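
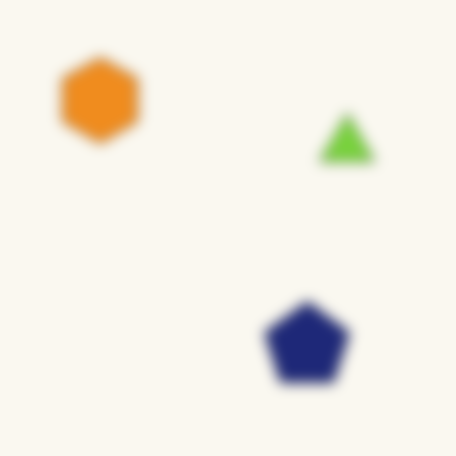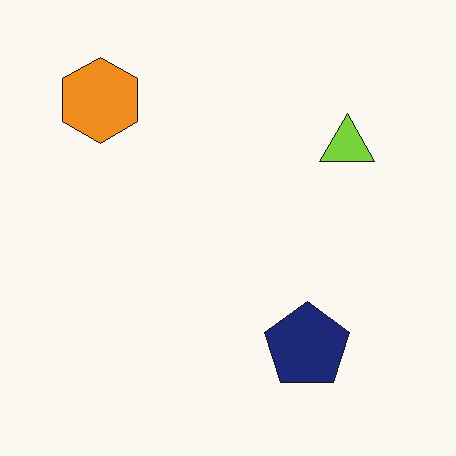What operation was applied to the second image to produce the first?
The transformation is: heavily blurred.

Shape edges and outlines are uniformly softened across the whole image.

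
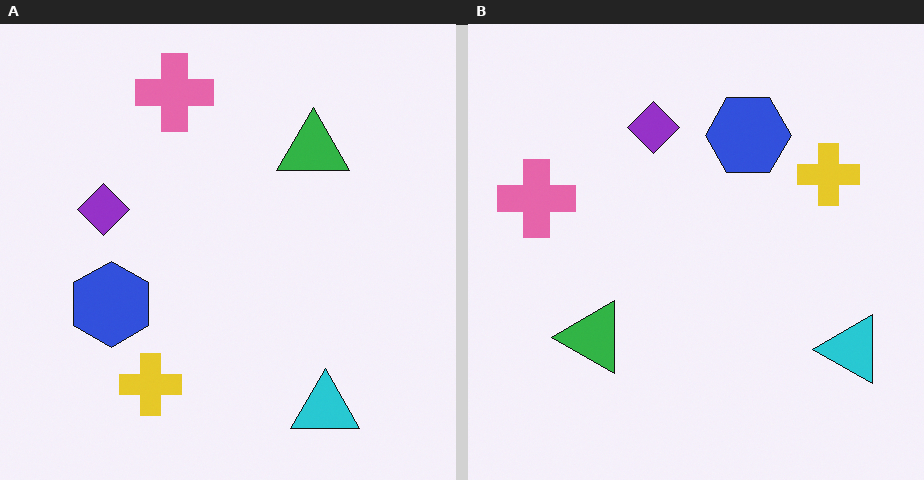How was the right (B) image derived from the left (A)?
Transposed (reflected across the top-left ↔ bottom-right diagonal).

Shapes have swapped their row and column positions — what was in the top-right is now in the bottom-left — a diagonal reflection.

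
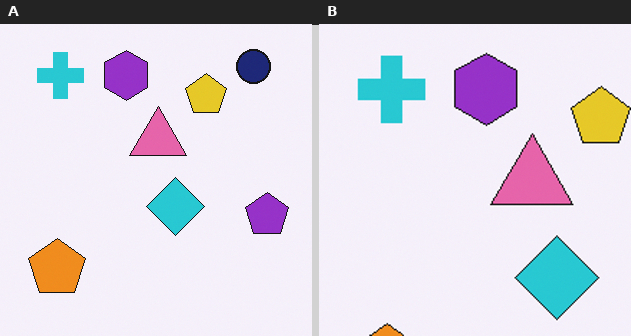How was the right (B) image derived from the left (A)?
It was cropped to a modestly smaller region and rescaled.

The visible shapes are larger and the field of view is narrower; shapes near the original edges may be partly or wholly outside the frame — a crop-and-rescale.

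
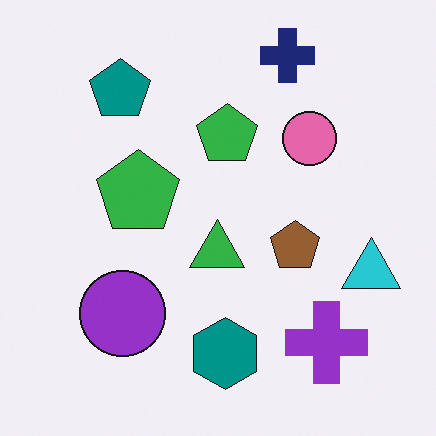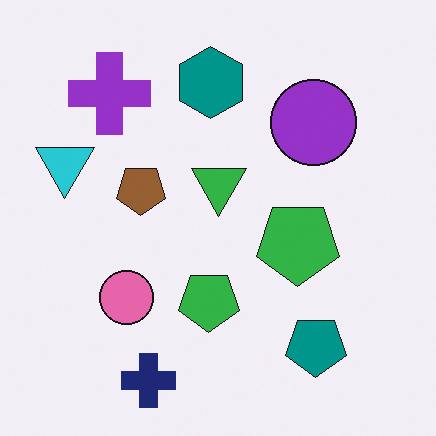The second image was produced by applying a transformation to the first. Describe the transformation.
This is the original image rotated 180°.

The navy cross sits in the top of the first image and the bottom of the second — consistent with a whole-image 180° rotation.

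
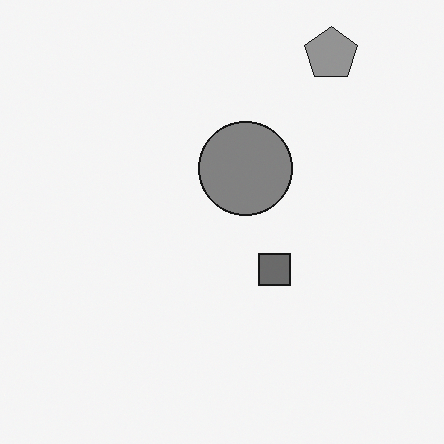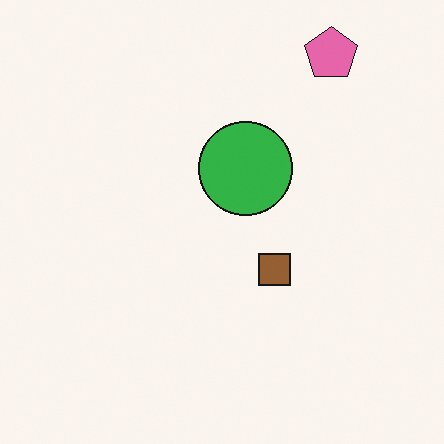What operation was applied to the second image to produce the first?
The image was converted to grayscale.

All color is removed — every shape is now a shade of grey.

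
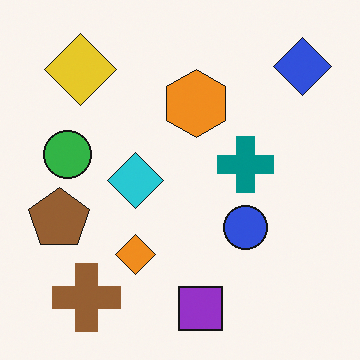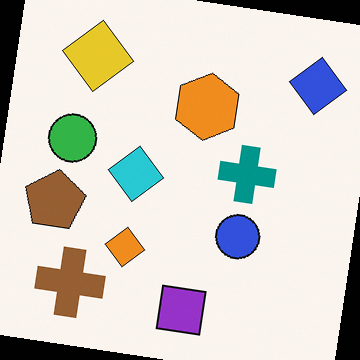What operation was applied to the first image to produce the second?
The image was rotated clockwise by a small amount.

Every shape is tilted by the same angle and the image corners show triangular fill wedges — a whole-image rotation by a non-right angle.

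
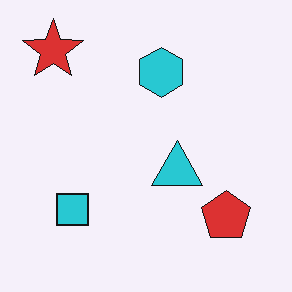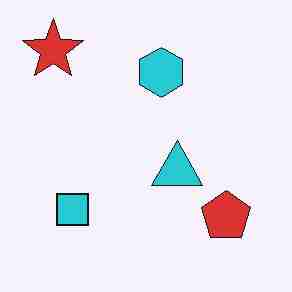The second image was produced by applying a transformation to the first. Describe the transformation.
Degraded with heavy JPEG compression.

Blocky 8×8 compression artifacts appear around shape edges and the flat background shows ringing — characteristic JPEG degradation.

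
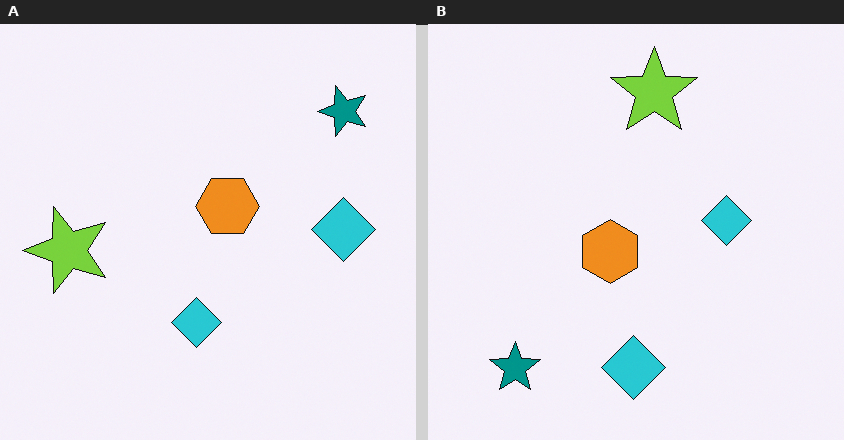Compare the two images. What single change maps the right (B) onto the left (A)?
This is the original image transposed (reflected across the top-left ↔ bottom-right diagonal).

Shapes have swapped their row and column positions — what was in the top-right is now in the bottom-left — a diagonal reflection.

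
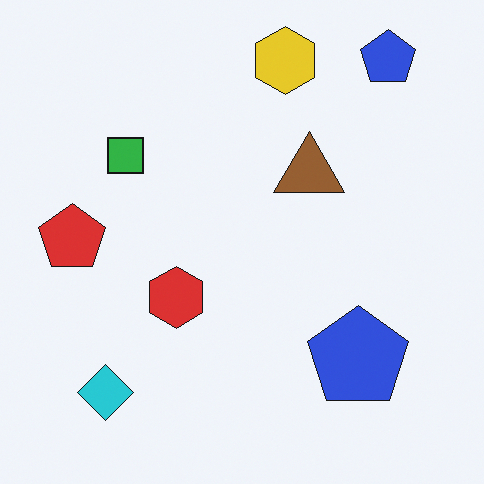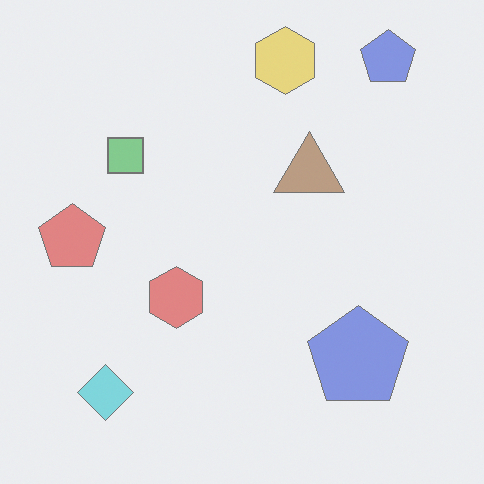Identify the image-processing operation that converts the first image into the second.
Washed out (contrast reduced).

Tones are pushed toward mid-grey across the whole image — a global contrast change.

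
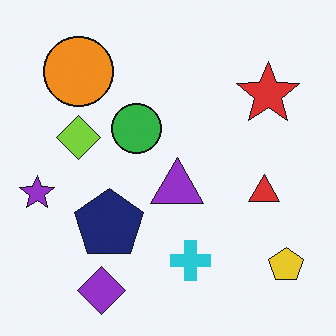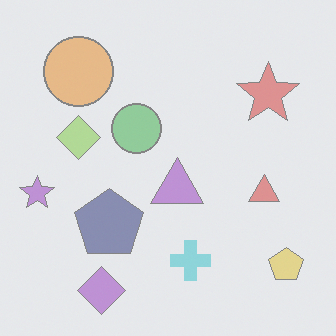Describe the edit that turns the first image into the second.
This is the original image washed out (contrast reduced).

Tones are pushed toward mid-grey across the whole image — a global contrast change.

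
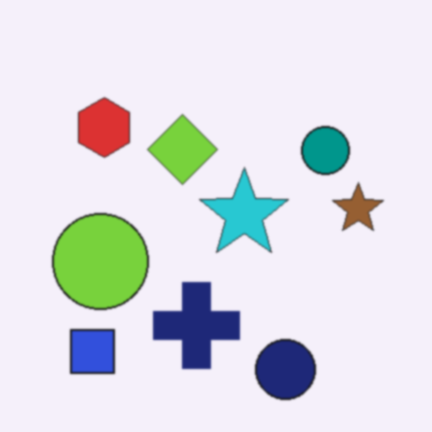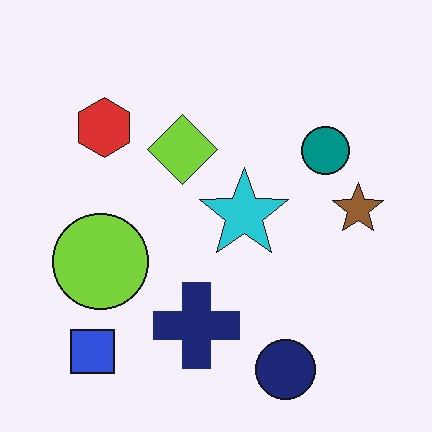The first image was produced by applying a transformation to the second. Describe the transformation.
Lightly blurred.

Shape edges and outlines are uniformly softened across the whole image.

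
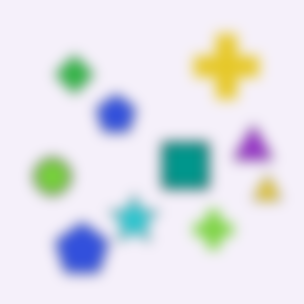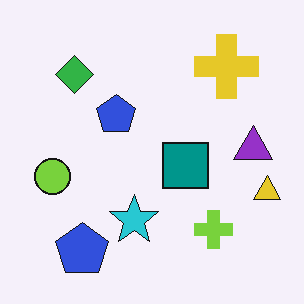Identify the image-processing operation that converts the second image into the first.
It was heavily blurred.

Shape edges and outlines are uniformly softened across the whole image.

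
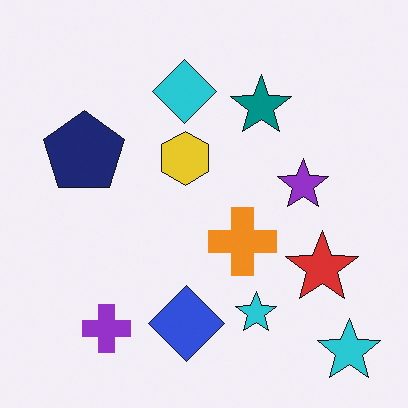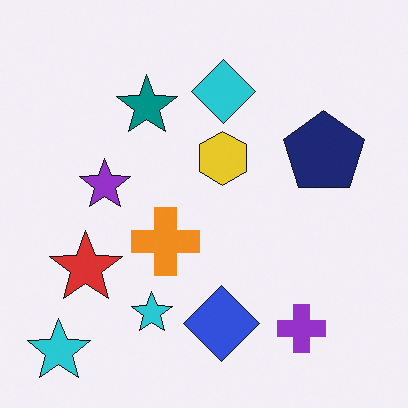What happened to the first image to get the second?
It was flipped horizontally (left ↔ right).

The navy pentagon is in the left of the first image and the right of the second — shapes on opposite sides of the vertical midline have swapped in a mirror flip.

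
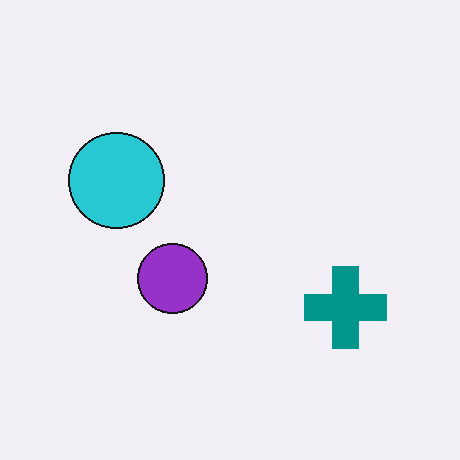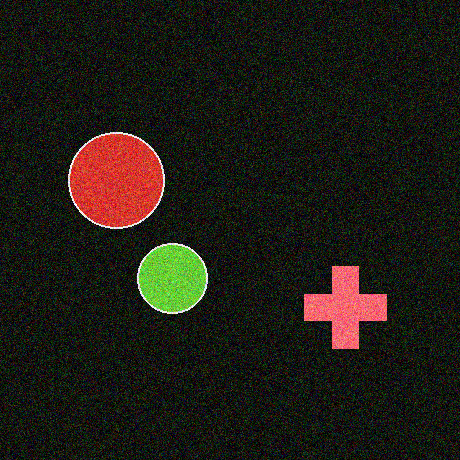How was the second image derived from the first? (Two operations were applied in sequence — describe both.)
This is the original image color-inverted (negative), then degraded with visible gaussian noise.

The light background has become dark and every shape's color is its complement — a photographic negative. Random speckle covers the whole image, including the flat background.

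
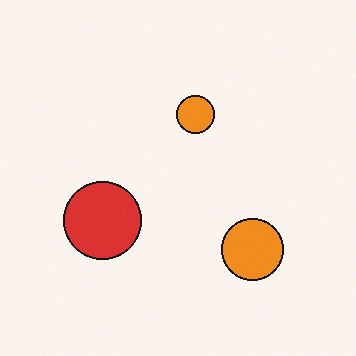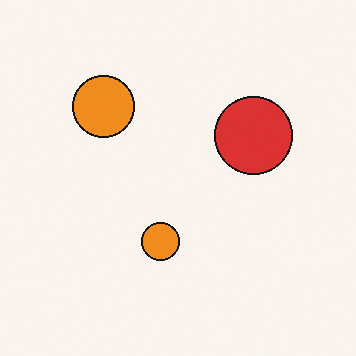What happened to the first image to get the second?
The image was rotated 180°.

The red circle sits in the left of the first image and the right of the second — consistent with a whole-image 180° rotation.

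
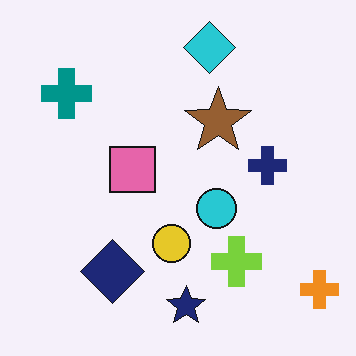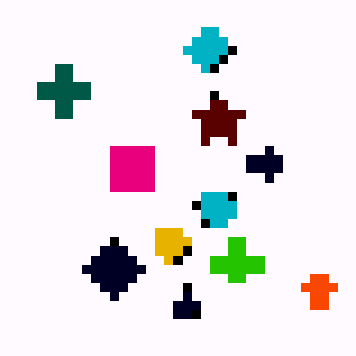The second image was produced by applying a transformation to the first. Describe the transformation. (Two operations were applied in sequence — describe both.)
This is the original image given much higher contrast, then coarsely pixelated.

Tones are pushed away from mid-grey across the whole image — a global contrast change. Shapes are reduced to large square blocks; fine edges and outlines are lost — a downscale-then-upscale (mosaic) effect.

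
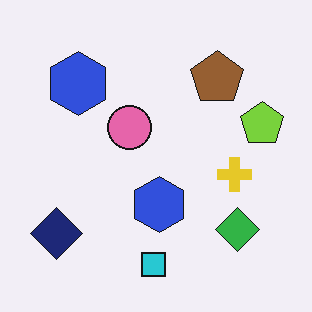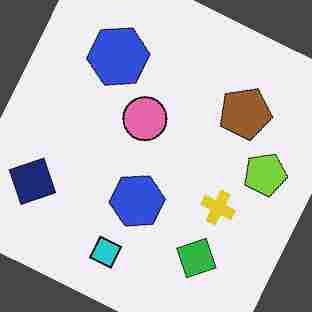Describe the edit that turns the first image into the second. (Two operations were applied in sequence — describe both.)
Rotated clockwise by a clearly visible amount, then heavily JPEG-compressed with obvious blocking artifacts.

Every shape is tilted by the same angle and the image corners show triangular fill wedges — a whole-image rotation by a non-right angle. Blocky 8×8 compression artifacts appear around shape edges and the flat background shows ringing — characteristic JPEG degradation.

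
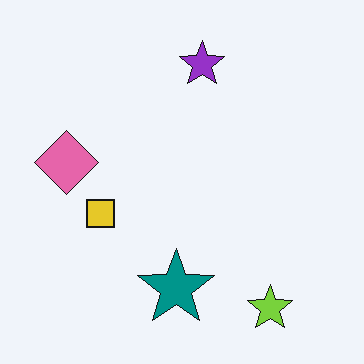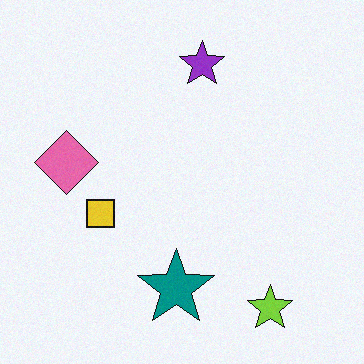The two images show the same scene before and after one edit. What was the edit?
Degraded with subtle gaussian noise.

Random speckle covers the whole image, including the flat background.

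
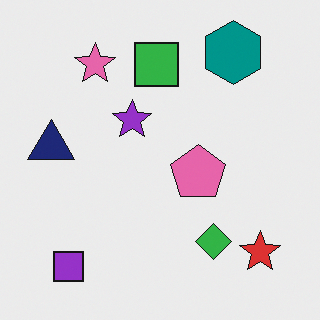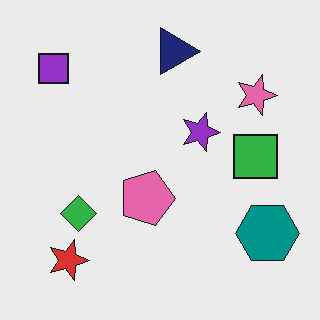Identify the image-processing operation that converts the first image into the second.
It was rotated 90° clockwise.

The purple square sits in the bottom-left of the first image and the top-left of the second — consistent with a whole-image 90° clockwise rotation.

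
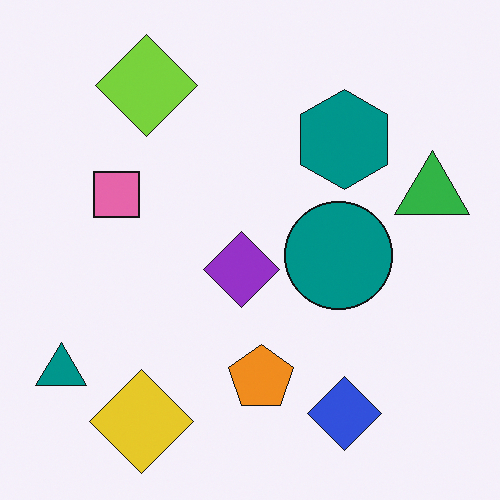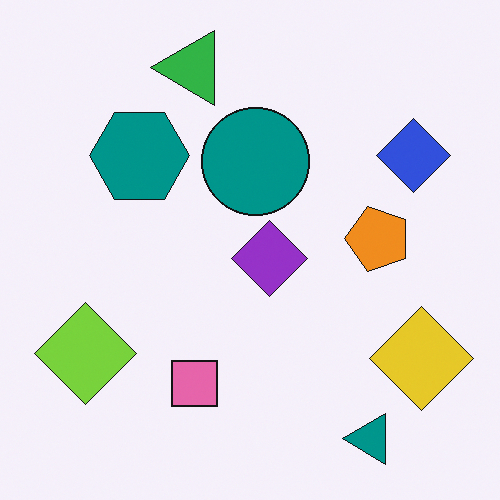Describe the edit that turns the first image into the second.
The transformation is: rotated 90° counter-clockwise.

The teal triangle sits in the bottom-left of the first image and the bottom-right of the second — consistent with a whole-image 90° counter-clockwise rotation.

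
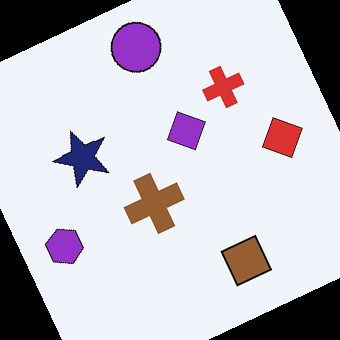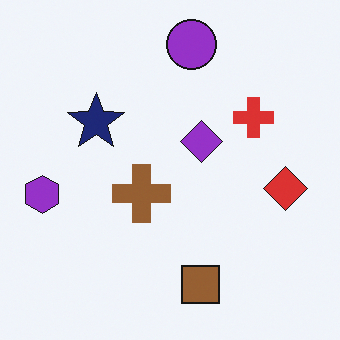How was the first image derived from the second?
Rotated counter-clockwise by a clearly visible amount.

Every shape is tilted by the same angle and the image corners show triangular fill wedges — a whole-image rotation by a non-right angle.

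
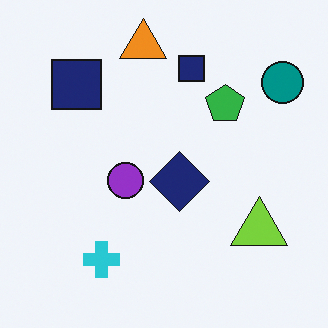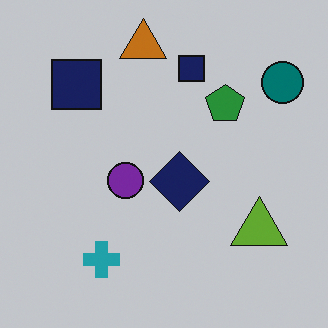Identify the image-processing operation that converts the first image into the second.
Slightly darkened.

Every pixel — background and shapes alike — is uniformly darkened.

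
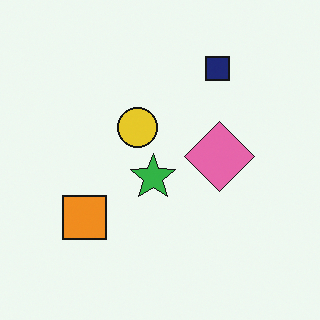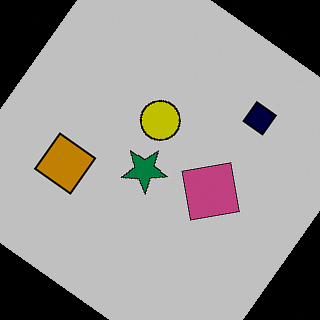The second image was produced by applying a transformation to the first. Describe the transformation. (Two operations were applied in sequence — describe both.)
Aggressively posterized, then rotated clockwise by a large amount — several tens of degrees.

Each flat color has snapped to a coarser quantized level — most visibly, the near-white background has dropped to a flat grey. Every shape is tilted by the same angle and the image corners show triangular fill wedges — a whole-image rotation by a non-right angle.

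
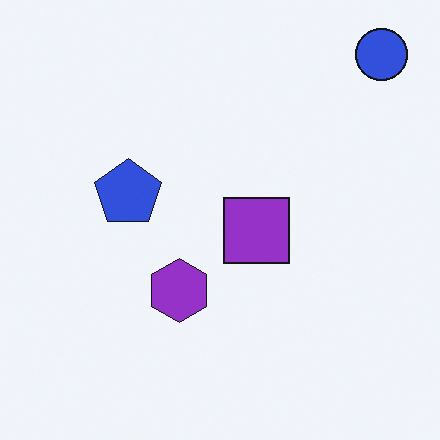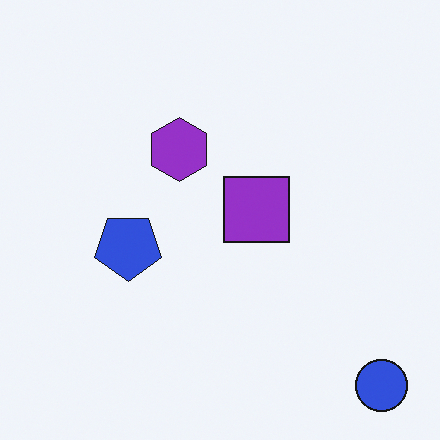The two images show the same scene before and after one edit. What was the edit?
It was flipped vertically (top ↔ bottom).

The blue circle is in the top-right of the first image and the bottom-right of the second — shapes on opposite sides of the horizontal midline have swapped in a mirror flip.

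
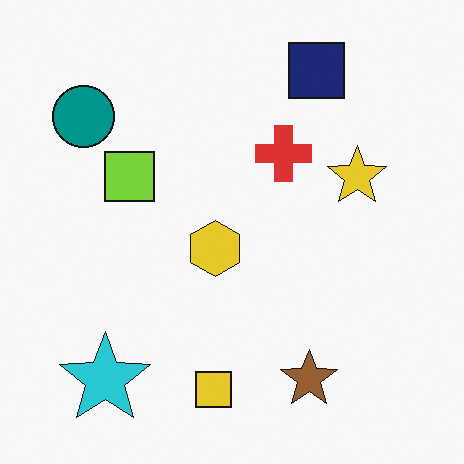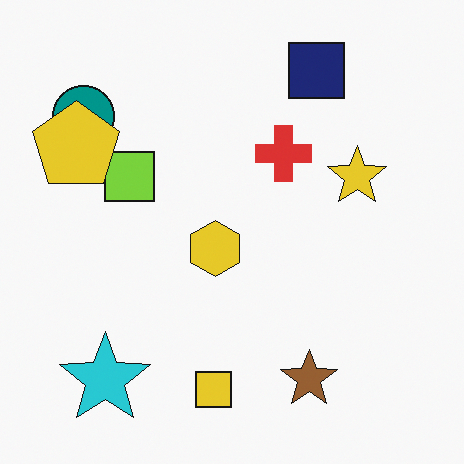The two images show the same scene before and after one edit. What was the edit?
The transformation is: overlaid with an additional yellow pentagon.

A yellow pentagon appears in the second image that is absent from the first.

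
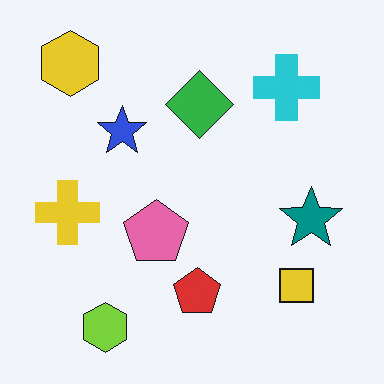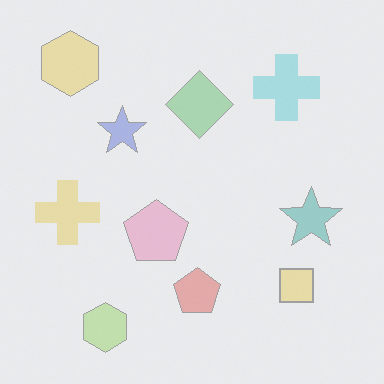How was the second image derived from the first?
This is the original image given much lower contrast.

Tones are pushed toward mid-grey across the whole image — a global contrast change.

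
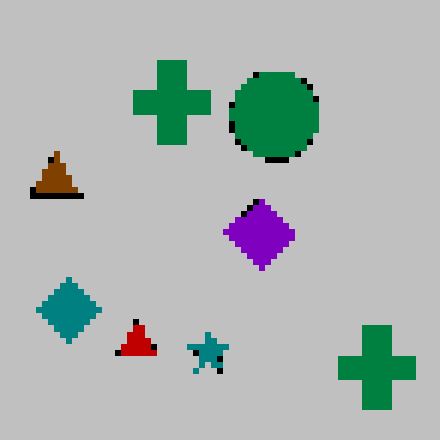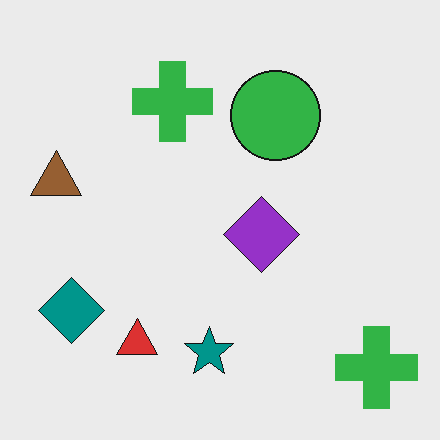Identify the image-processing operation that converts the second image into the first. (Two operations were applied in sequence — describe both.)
The image was aggressively posterized, then pixelated into visible square blocks.

Each flat color has snapped to a coarser quantized level — most visibly, the near-white background has dropped to a flat grey. Shapes are reduced to large square blocks; fine edges and outlines are lost — a downscale-then-upscale (mosaic) effect.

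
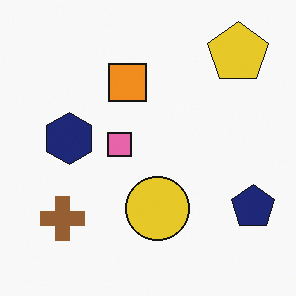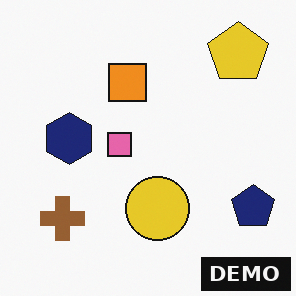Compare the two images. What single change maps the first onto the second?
The second image is the first watermarked with the text "DEMO" in the lower-right corner.

A dark label reading "DEMO" appears in the lower-right corner.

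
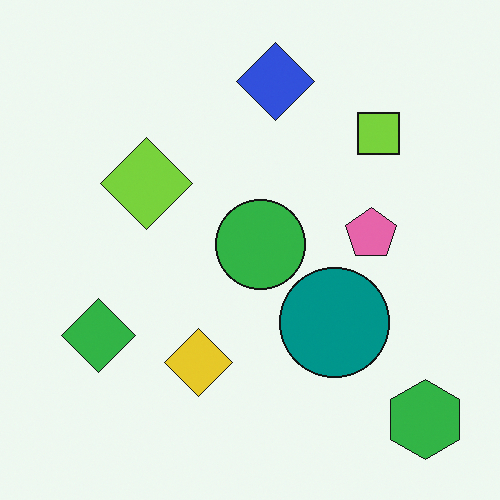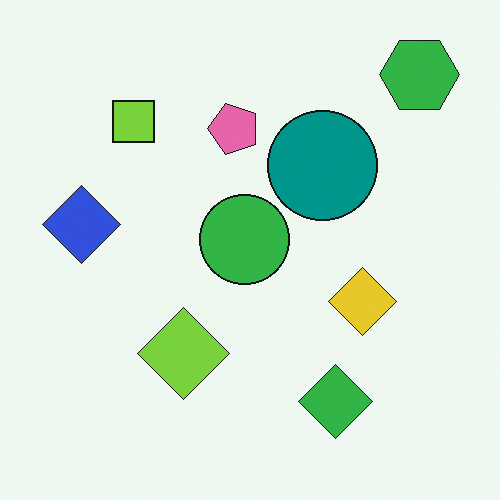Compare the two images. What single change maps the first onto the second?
Rotated 90° counter-clockwise.

The green hexagon sits in the bottom-right of the first image and the top-right of the second — consistent with a whole-image 90° counter-clockwise rotation.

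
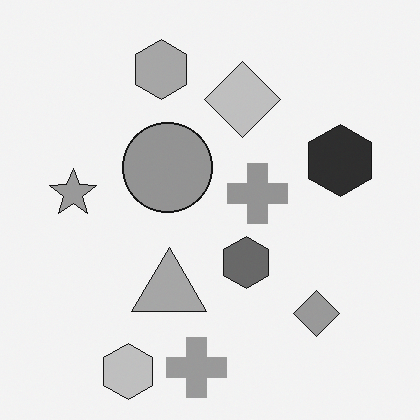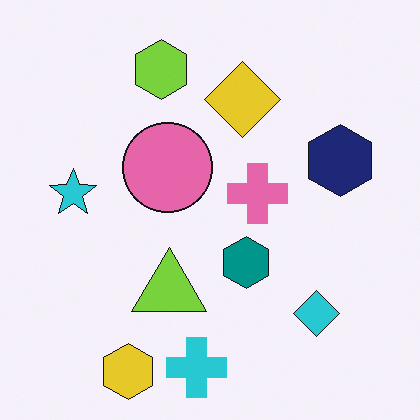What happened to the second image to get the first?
This is the original image converted to grayscale.

All color is removed — every shape is now a shade of grey.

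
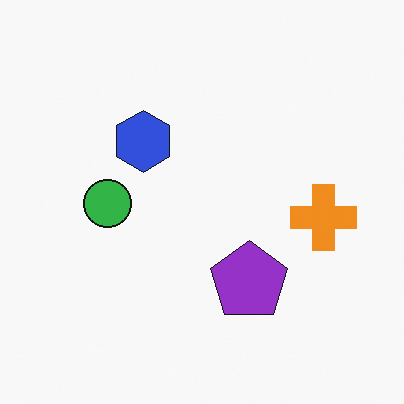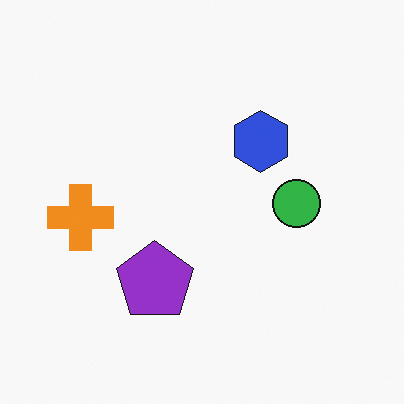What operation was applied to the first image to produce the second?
The transformation is: flipped horizontally (left ↔ right).

The orange cross is in the right of the first image and the left of the second — shapes on opposite sides of the vertical midline have swapped in a mirror flip.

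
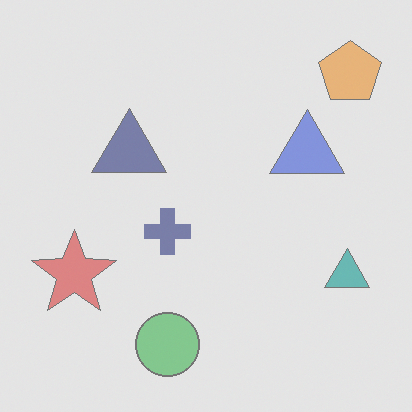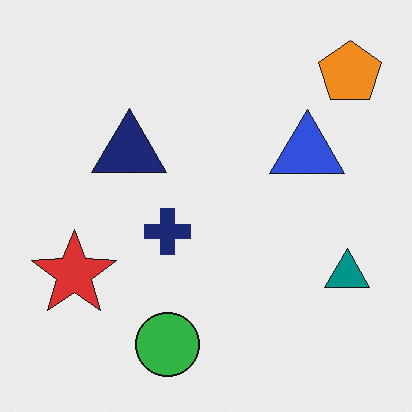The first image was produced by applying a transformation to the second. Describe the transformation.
The image was washed out (contrast reduced).

Tones are pushed toward mid-grey across the whole image — a global contrast change.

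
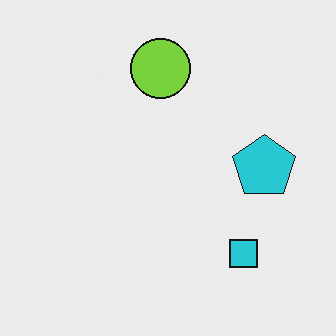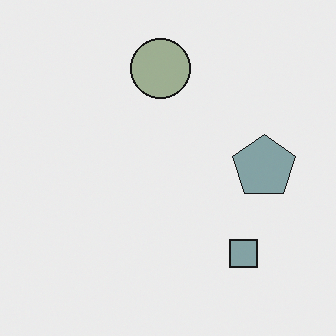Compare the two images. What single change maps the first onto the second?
The transformation is: made much more muted (saturation change).

All colors are more muted and greyish — a global saturation change.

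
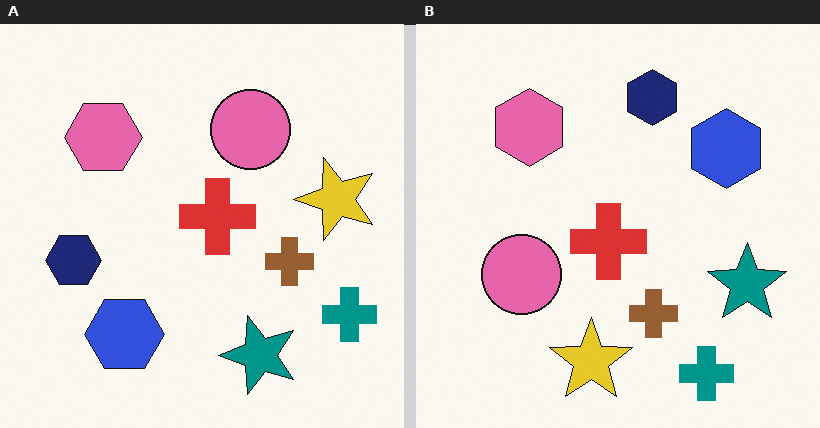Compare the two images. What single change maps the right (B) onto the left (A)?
The image was transposed (reflected across the top-left ↔ bottom-right diagonal).

Shapes have swapped their row and column positions — what was in the top-right is now in the bottom-left — a diagonal reflection.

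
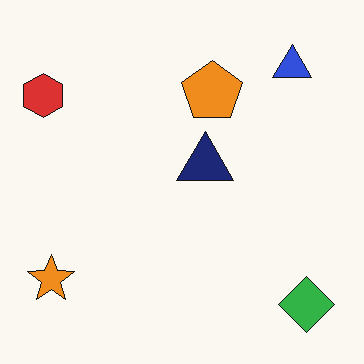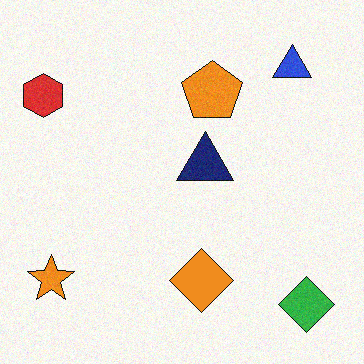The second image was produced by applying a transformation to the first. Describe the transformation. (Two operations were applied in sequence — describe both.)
Degraded with subtle gaussian noise, then overlaid with an additional orange diamond.

Random speckle covers the whole image, including the flat background. An orange diamond appears in the second image that is absent from the first.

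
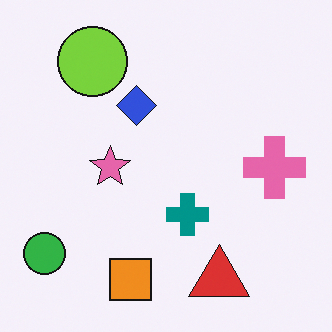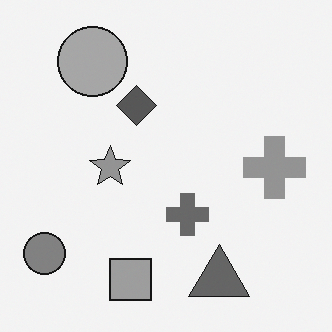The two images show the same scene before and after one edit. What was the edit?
The second image is the first converted to grayscale.

All color is removed — every shape is now a shade of grey.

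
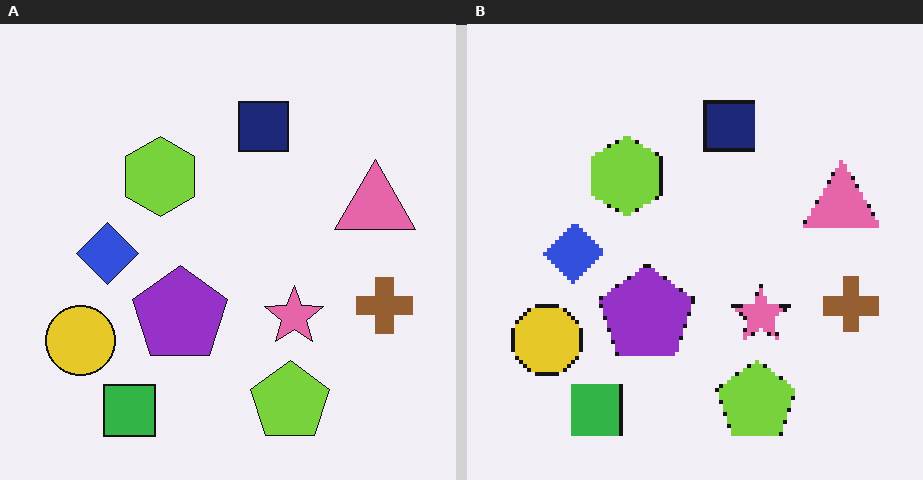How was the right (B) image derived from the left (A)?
Lightly pixelated (a mild mosaic effect).

Shapes are reduced to large square blocks; fine edges and outlines are lost — a downscale-then-upscale (mosaic) effect.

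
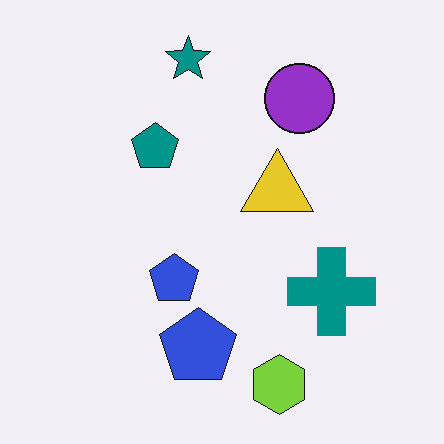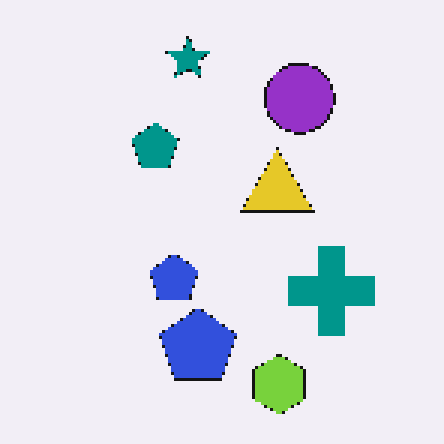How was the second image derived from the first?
It was mildly pixelated.

Shapes are reduced to large square blocks; fine edges and outlines are lost — a downscale-then-upscale (mosaic) effect.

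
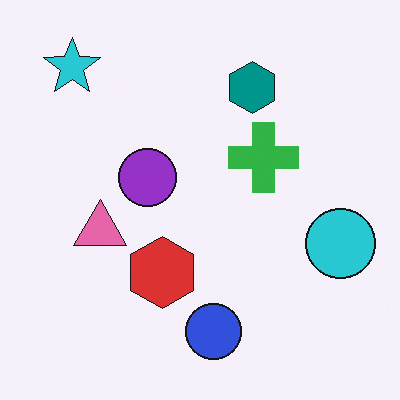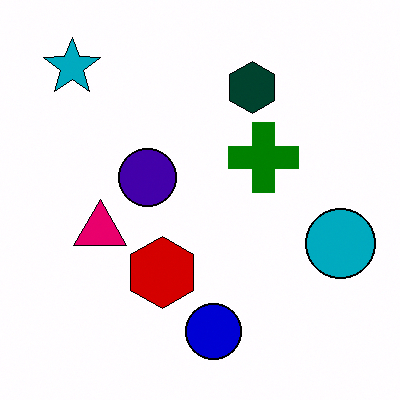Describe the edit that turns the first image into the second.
It was given much higher contrast.

Tones are pushed away from mid-grey across the whole image — a global contrast change.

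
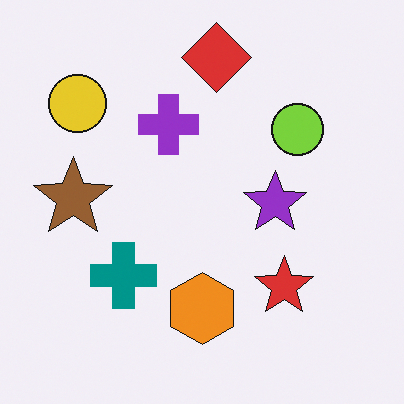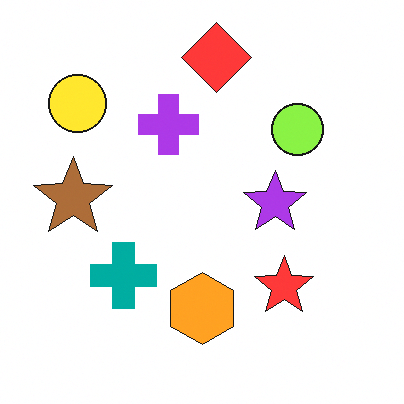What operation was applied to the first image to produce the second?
It was slightly brightened.

Every pixel — background and shapes alike — is uniformly brightened.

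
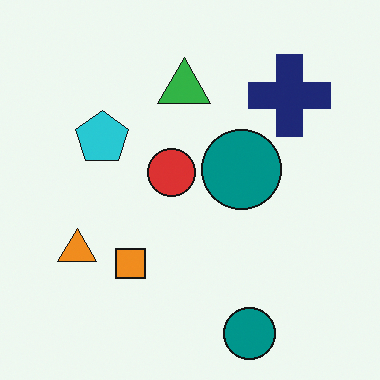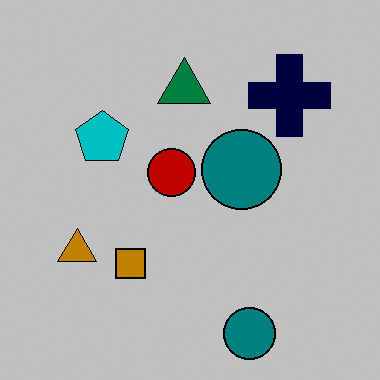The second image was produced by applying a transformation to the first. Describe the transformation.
It was aggressively posterized.

Each flat color has snapped to a coarser quantized level — most visibly, the near-white background has dropped to a flat grey.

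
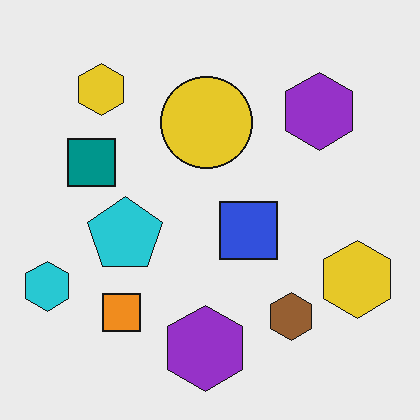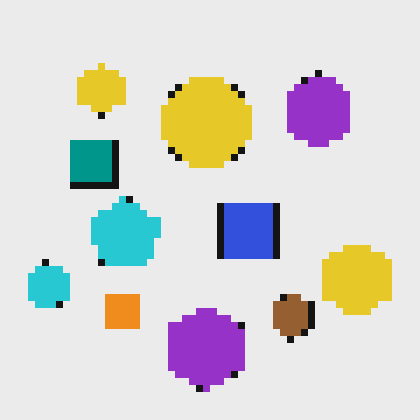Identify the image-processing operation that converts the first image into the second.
This is the original image pixelated into visible square blocks.

Shapes are reduced to large square blocks; fine edges and outlines are lost — a downscale-then-upscale (mosaic) effect.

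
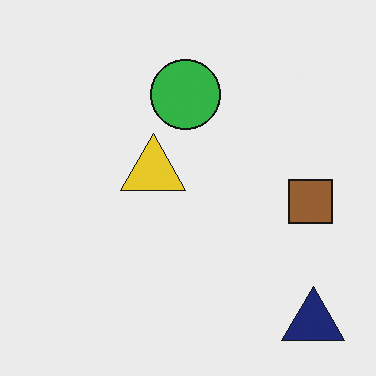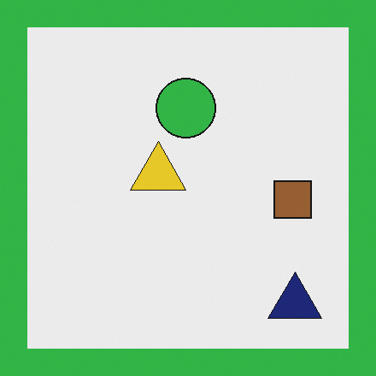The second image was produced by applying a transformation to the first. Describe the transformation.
This is the original image framed with a green border.

A solid green frame runs around the edge of the second image, with the content slightly shrunk inside it.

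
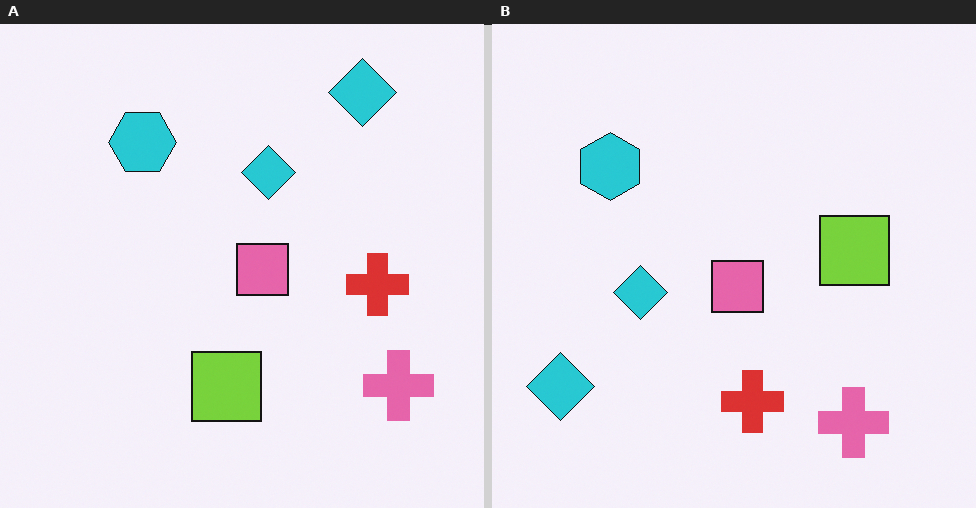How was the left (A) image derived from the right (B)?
This is the original image transposed (reflected across the top-left ↔ bottom-right diagonal).

Shapes have swapped their row and column positions — what was in the top-right is now in the bottom-left — a diagonal reflection.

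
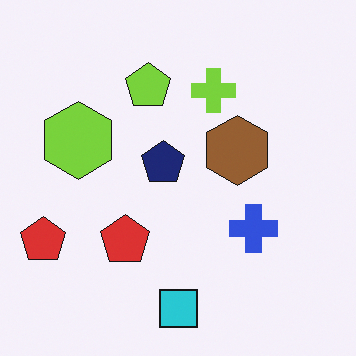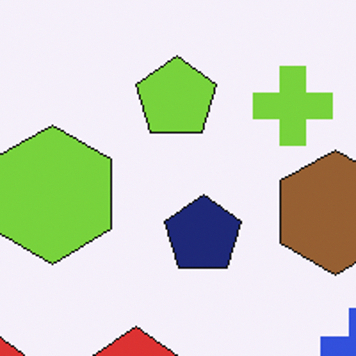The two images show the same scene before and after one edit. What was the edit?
The image was cropped tightly and scaled back up.

The visible shapes are larger and the field of view is narrower; shapes near the original edges may be partly or wholly outside the frame — a crop-and-rescale.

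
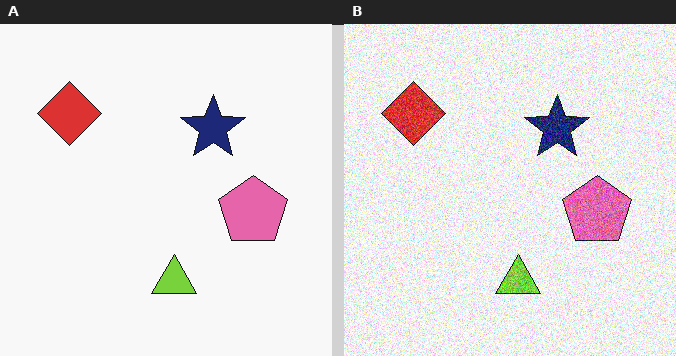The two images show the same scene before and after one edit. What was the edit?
Degraded with strong gaussian noise.

Random speckle covers the whole image, including the flat background.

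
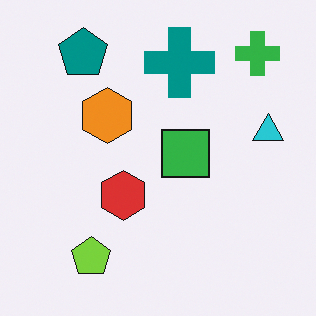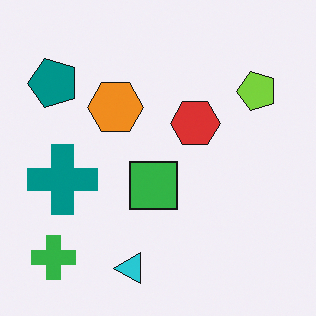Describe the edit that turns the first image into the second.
The image was transposed (reflected across the top-left ↔ bottom-right diagonal).

Shapes have swapped their row and column positions — what was in the top-right is now in the bottom-left — a diagonal reflection.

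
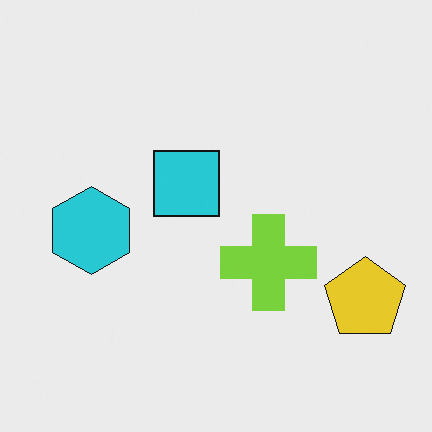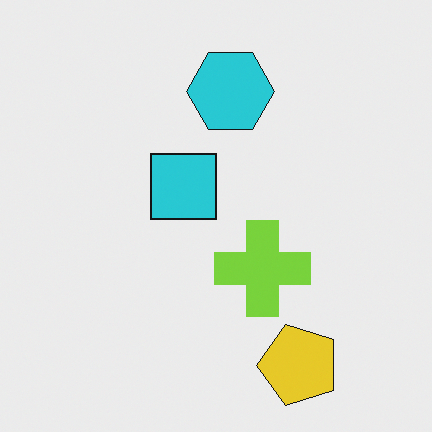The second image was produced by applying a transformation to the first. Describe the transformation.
Transposed (reflected across the top-left ↔ bottom-right diagonal).

Shapes have swapped their row and column positions — what was in the top-right is now in the bottom-left — a diagonal reflection.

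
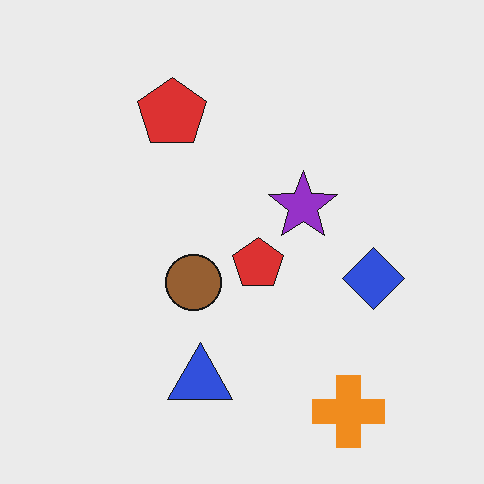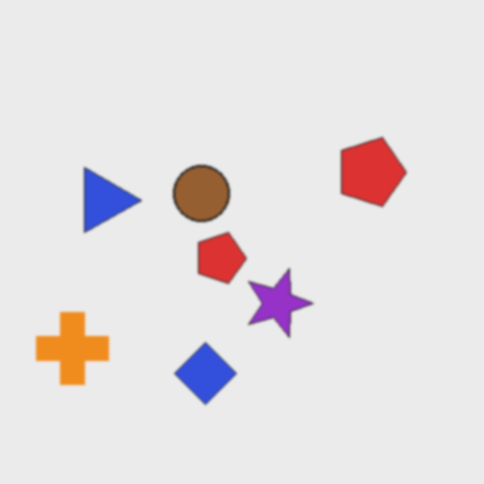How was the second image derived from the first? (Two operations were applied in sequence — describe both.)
The image was rotated 90° clockwise, then slightly softened.

The orange cross sits in the bottom-right of the first image and the bottom-left of the second — consistent with a whole-image 90° clockwise rotation. Shape edges and outlines are uniformly softened across the whole image.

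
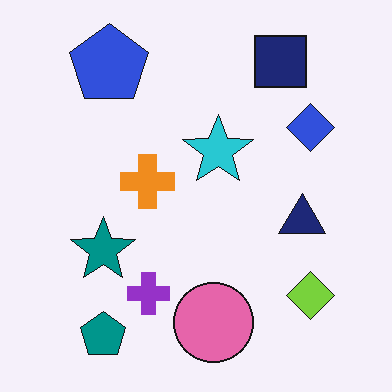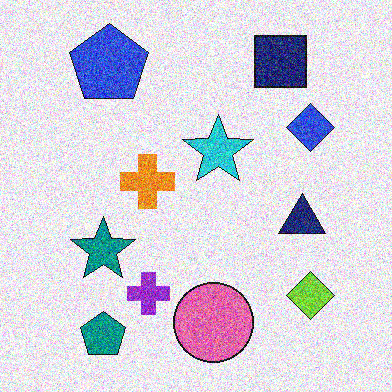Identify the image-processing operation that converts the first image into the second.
Degraded with strong gaussian noise.

Random speckle covers the whole image, including the flat background.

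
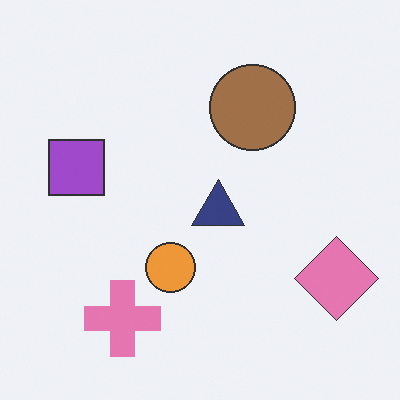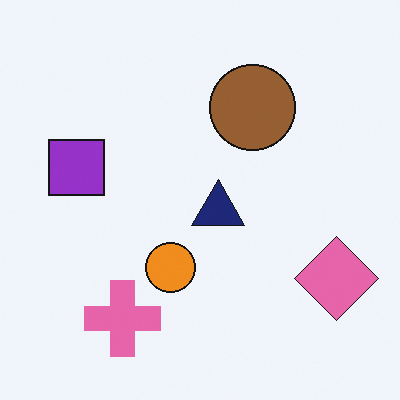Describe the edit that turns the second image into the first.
The image was given slightly reduced contrast.

Tones are pushed toward mid-grey across the whole image — a global contrast change.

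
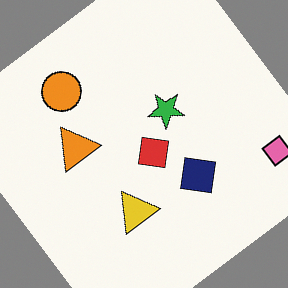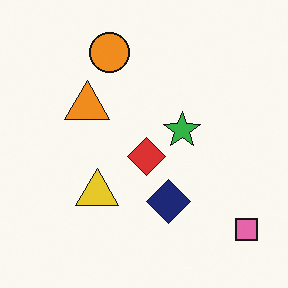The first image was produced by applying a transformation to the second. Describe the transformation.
This is the original image rotated counter-clockwise by a large amount — several tens of degrees.

Every shape is tilted by the same angle and the image corners show triangular fill wedges — a whole-image rotation by a non-right angle.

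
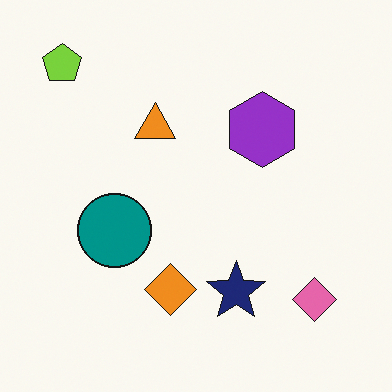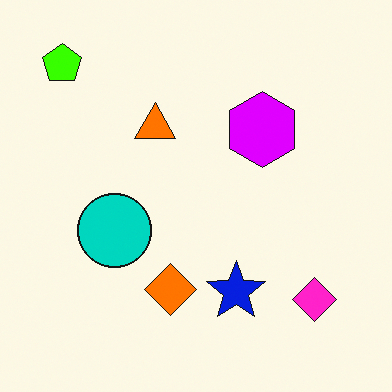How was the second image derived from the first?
The transformation is: heavily oversaturated.

All colors are more vivid — a global saturation change.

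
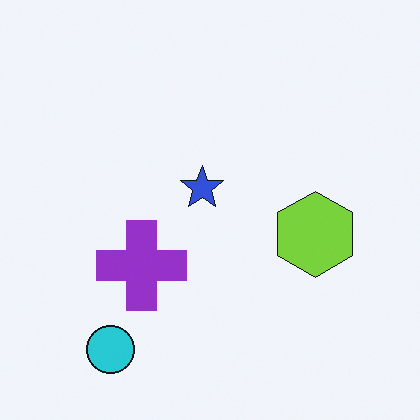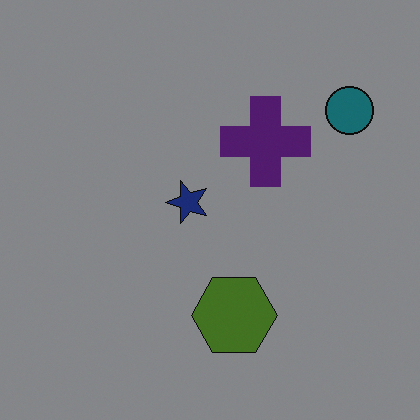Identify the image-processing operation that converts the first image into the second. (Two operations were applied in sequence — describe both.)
The image was transposed (reflected across the top-left ↔ bottom-right diagonal), then darkened a lot.

Shapes have swapped their row and column positions — what was in the top-right is now in the bottom-left — a diagonal reflection. Every pixel — background and shapes alike — is uniformly darkened.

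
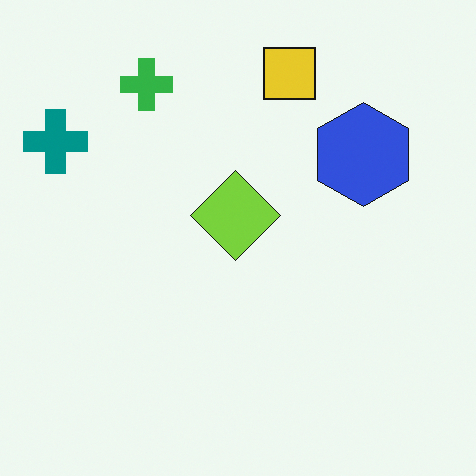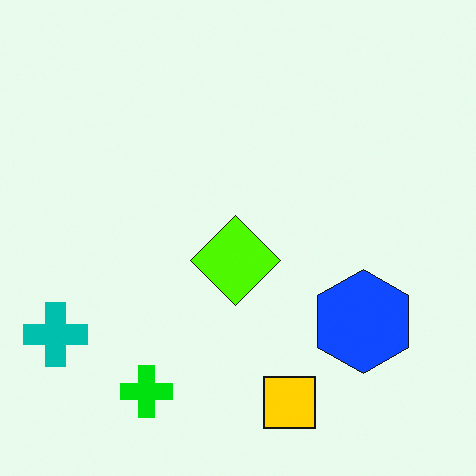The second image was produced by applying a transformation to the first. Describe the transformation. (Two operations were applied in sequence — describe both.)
This is the original image flipped vertically (top ↔ bottom), then heavily oversaturated.

The yellow square is in the top of the first image and the bottom of the second — shapes on opposite sides of the horizontal midline have swapped in a mirror flip. All colors are more vivid — a global saturation change.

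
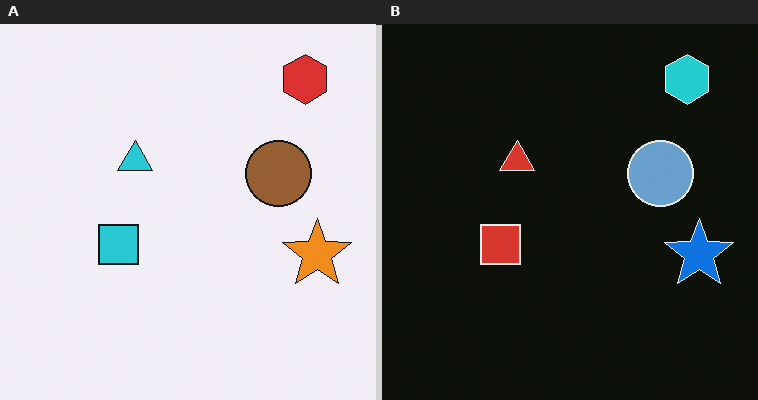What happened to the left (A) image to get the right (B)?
This is the original image color-inverted (negative).

The light background has become dark and every shape's color is its complement — a photographic negative.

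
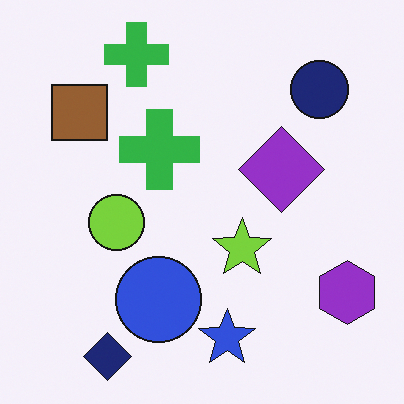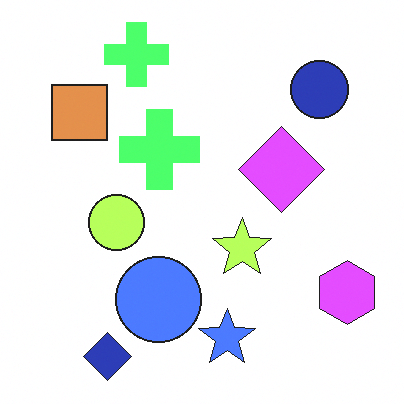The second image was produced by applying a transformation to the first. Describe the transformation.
This is the original image noticeably brightened.

Every pixel — background and shapes alike — is uniformly brightened.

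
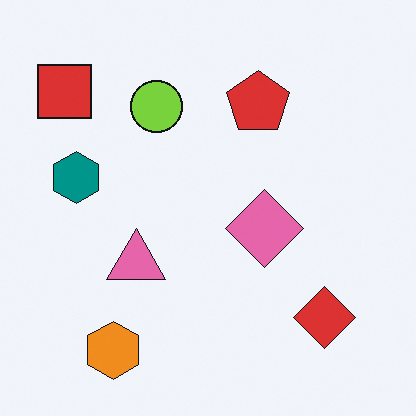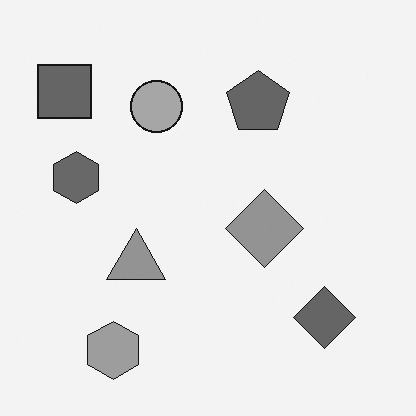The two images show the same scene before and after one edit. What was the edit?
The transformation is: converted to grayscale.

All color is removed — every shape is now a shade of grey.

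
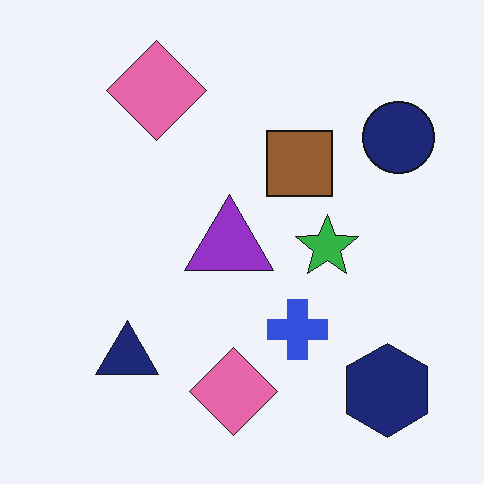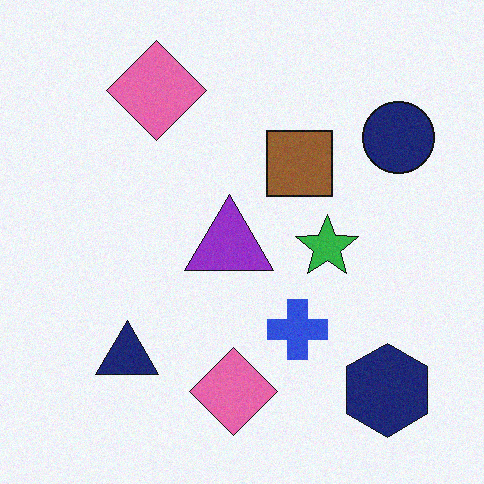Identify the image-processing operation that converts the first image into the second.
The second image is the first degraded with light additive noise.

Random speckle covers the whole image, including the flat background.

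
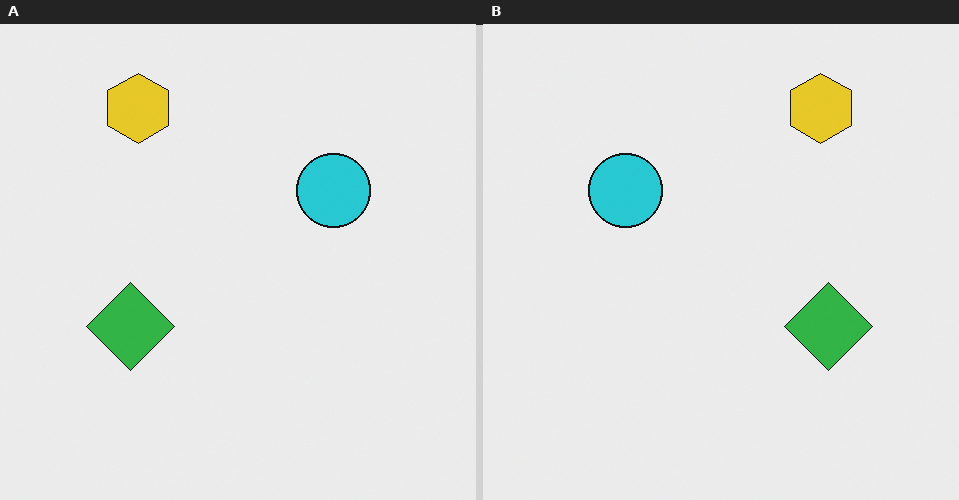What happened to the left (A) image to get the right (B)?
This is the original image flipped horizontally (left ↔ right).

The green diamond is in the left of the left (A) image and the right of the right (B) — shapes on opposite sides of the vertical midline have swapped in a mirror flip.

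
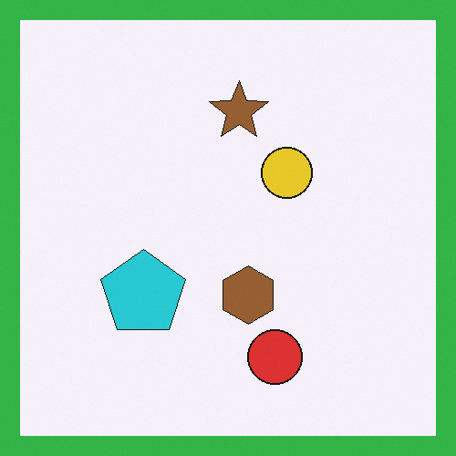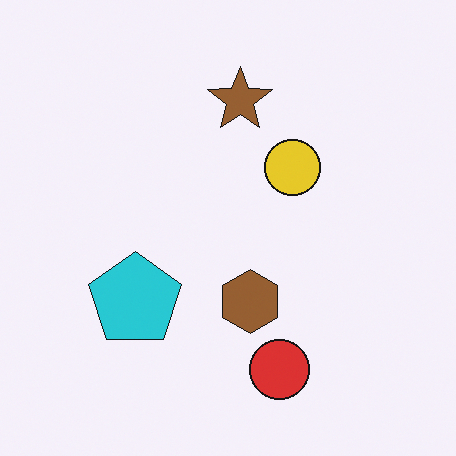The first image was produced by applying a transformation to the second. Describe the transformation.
The transformation is: framed with a green border.

A solid green frame runs around the edge of the first image, with the content slightly shrunk inside it.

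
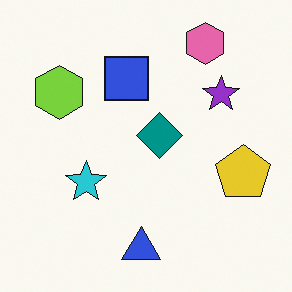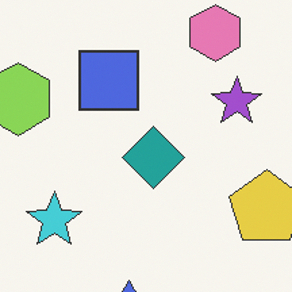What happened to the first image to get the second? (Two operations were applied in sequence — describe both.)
It was given slightly reduced contrast, then cropped to a modestly smaller region and rescaled.

Tones are pushed toward mid-grey across the whole image — a global contrast change. The visible shapes are larger and the field of view is narrower; shapes near the original edges may be partly or wholly outside the frame — a crop-and-rescale.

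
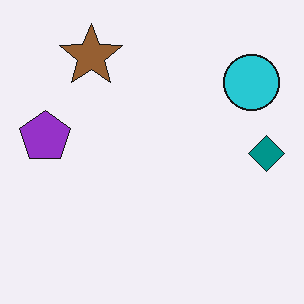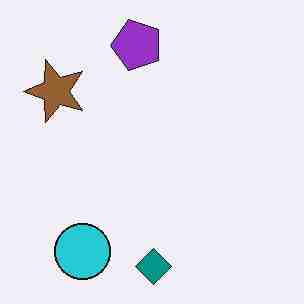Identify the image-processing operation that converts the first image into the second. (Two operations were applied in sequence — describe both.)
The second image is the first degraded with heavy JPEG compression, then transposed (reflected across the top-left ↔ bottom-right diagonal).

Blocky 8×8 compression artifacts appear around shape edges and the flat background shows ringing — characteristic JPEG degradation. Shapes have swapped their row and column positions — what was in the top-right is now in the bottom-left — a diagonal reflection.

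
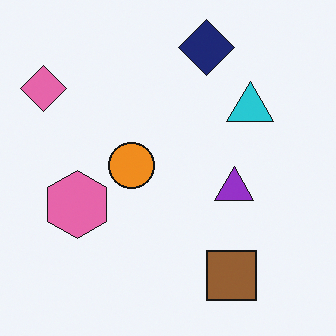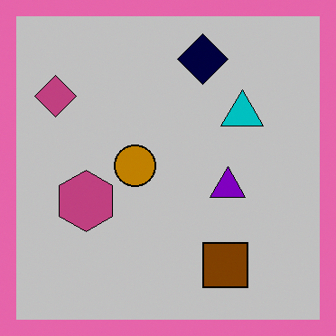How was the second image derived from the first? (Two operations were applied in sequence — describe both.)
It was heavily posterized to just a handful of flat colors, then framed with a pink border.

Each flat color has snapped to a coarser quantized level — most visibly, the near-white background has dropped to a flat grey. A solid pink frame runs around the edge of the second image, with the content slightly shrunk inside it.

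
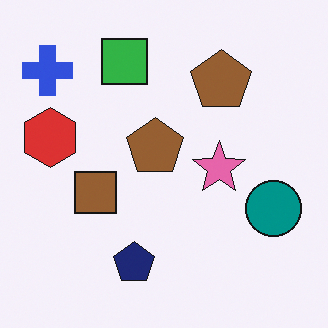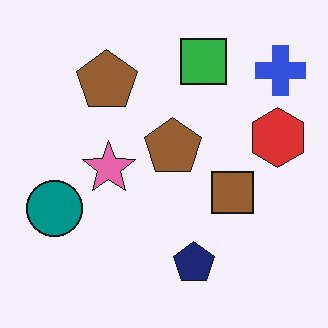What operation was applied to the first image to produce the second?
The second image is the first flipped horizontally (left ↔ right).

The blue cross is in the top-left of the first image and the top-right of the second — shapes on opposite sides of the vertical midline have swapped in a mirror flip.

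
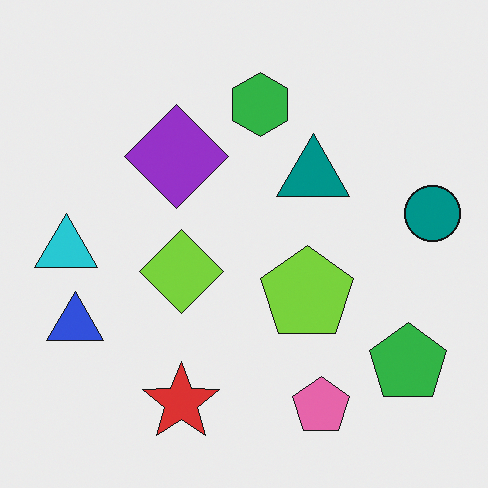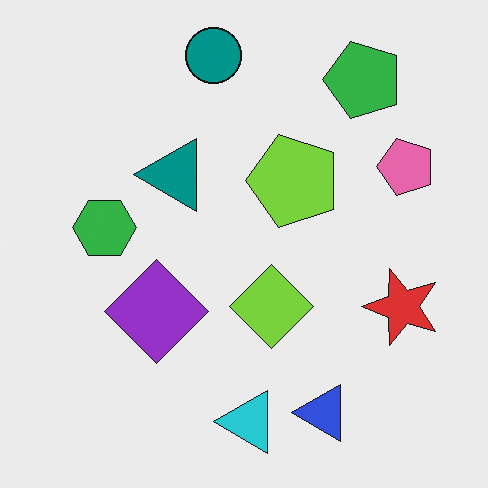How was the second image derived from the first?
Rotated 90° counter-clockwise.

The green pentagon sits in the bottom-right of the first image and the top-right of the second — consistent with a whole-image 90° counter-clockwise rotation.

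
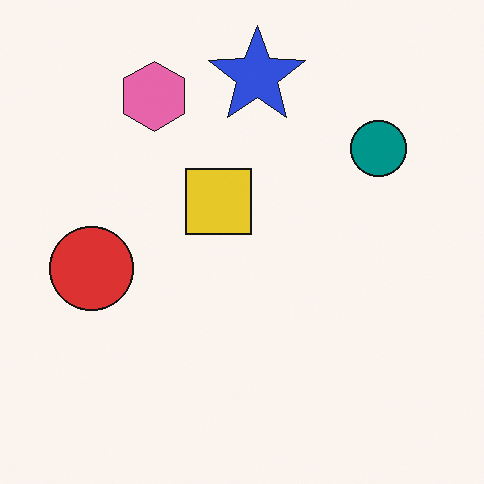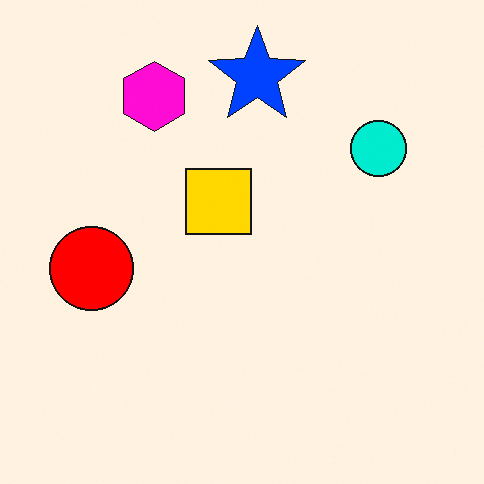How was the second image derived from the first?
It was heavily oversaturated.

All colors are more vivid — a global saturation change.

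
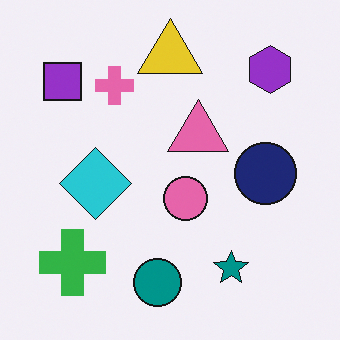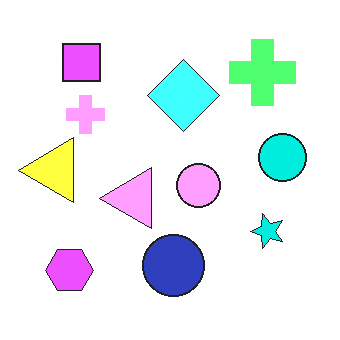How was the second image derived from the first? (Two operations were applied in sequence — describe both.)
The second image is the first transposed (reflected across the top-left ↔ bottom-right diagonal), then brightened a lot.

Shapes have swapped their row and column positions — what was in the top-right is now in the bottom-left — a diagonal reflection. Every pixel — background and shapes alike — is uniformly brightened.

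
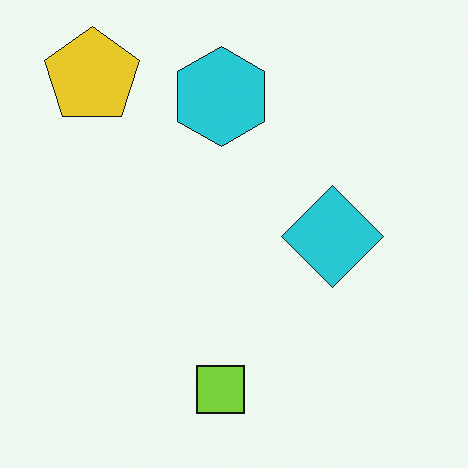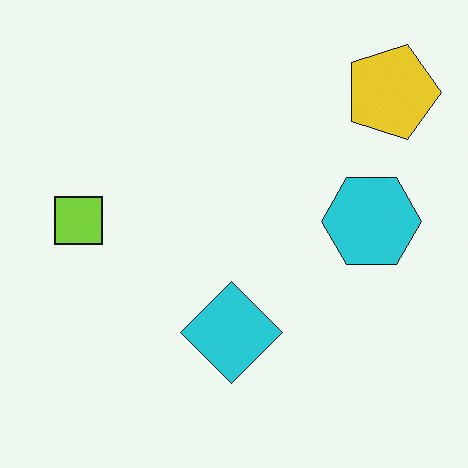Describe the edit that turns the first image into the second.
It was rotated 90° clockwise.

The yellow pentagon sits in the top-left of the first image and the top-right of the second — consistent with a whole-image 90° clockwise rotation.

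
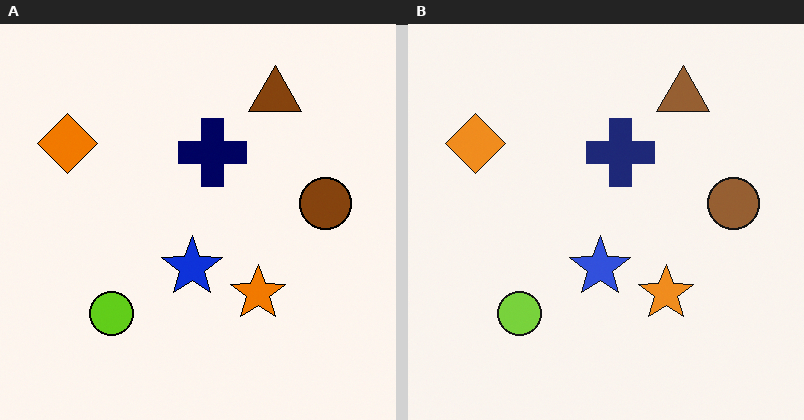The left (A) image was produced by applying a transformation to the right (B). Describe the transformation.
It was given slightly increased contrast.

Tones are pushed away from mid-grey across the whole image — a global contrast change.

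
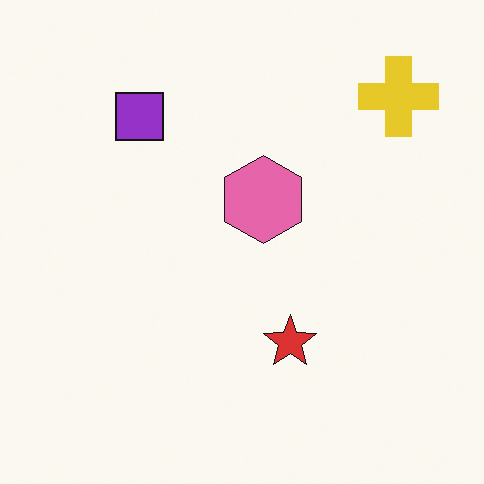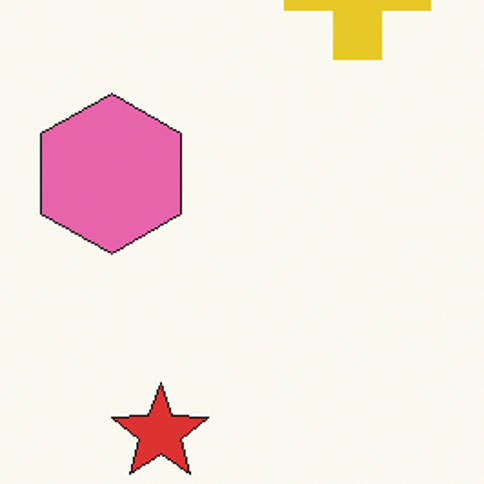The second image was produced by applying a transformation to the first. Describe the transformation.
The transformation is: cropped tightly and scaled back up.

The visible shapes are larger and the field of view is narrower; shapes near the original edges may be partly or wholly outside the frame — a crop-and-rescale.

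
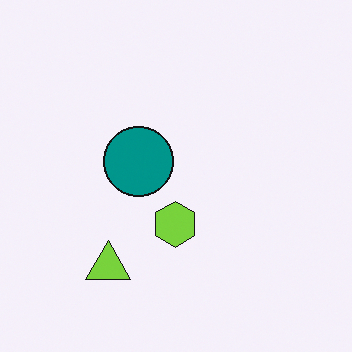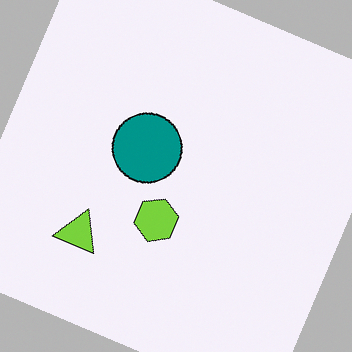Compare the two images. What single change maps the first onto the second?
The image was rotated clockwise by a moderate amount.

Every shape is tilted by the same angle and the image corners show triangular fill wedges — a whole-image rotation by a non-right angle.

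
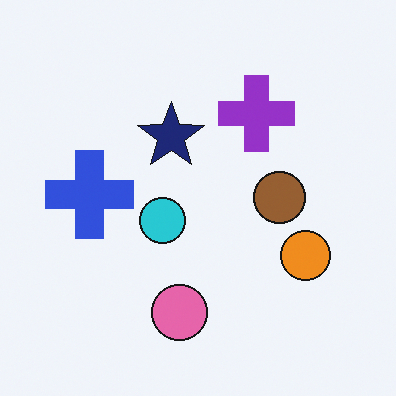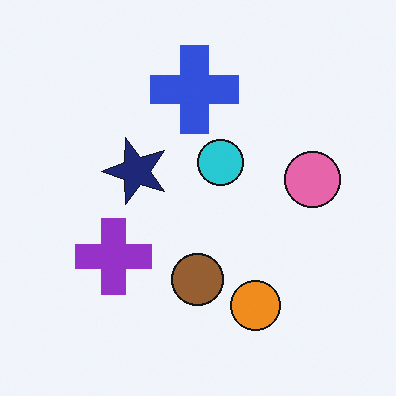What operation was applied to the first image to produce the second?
The image was transposed (reflected across the top-left ↔ bottom-right diagonal).

Shapes have swapped their row and column positions — what was in the top-right is now in the bottom-left — a diagonal reflection.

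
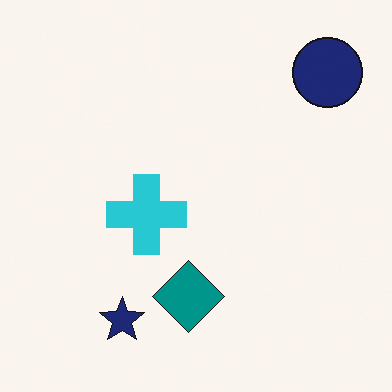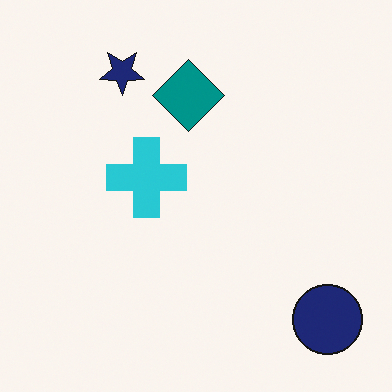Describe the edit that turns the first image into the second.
This is the original image flipped vertically (top ↔ bottom).

The navy star is in the bottom-left of the first image and the top-left of the second — shapes on opposite sides of the horizontal midline have swapped in a mirror flip.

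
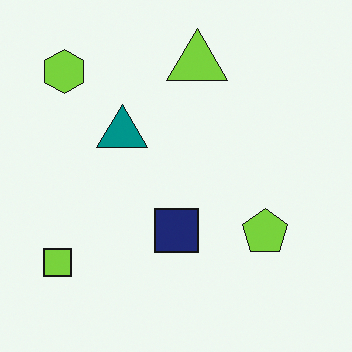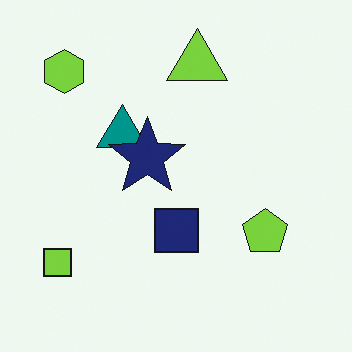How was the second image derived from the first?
The second image is the first overlaid with an additional navy star.

A navy star appears in the second image that is absent from the first.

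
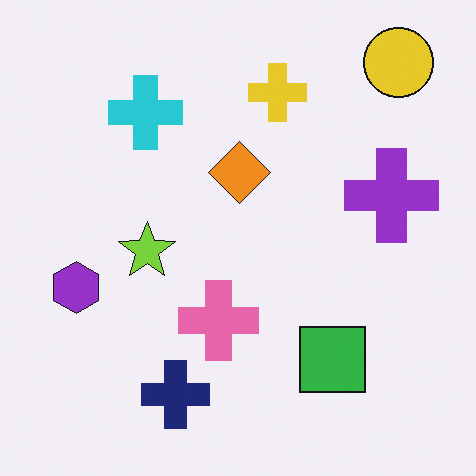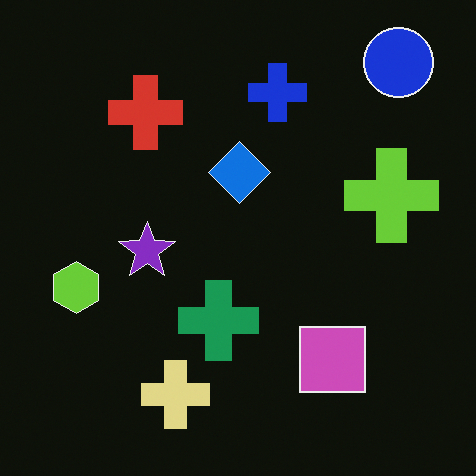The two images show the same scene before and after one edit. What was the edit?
The image was color-inverted (negative).

The light background has become dark and every shape's color is its complement — a photographic negative.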